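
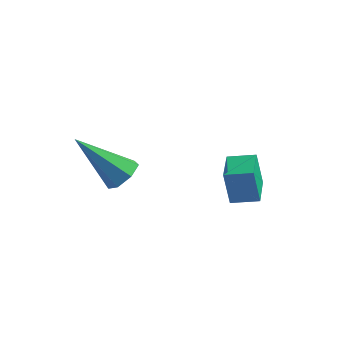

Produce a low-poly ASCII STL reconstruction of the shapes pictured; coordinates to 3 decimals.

solid 
facet normal 0.698 0.160 -0.698
outer loop
vertex -0.477 -1.347 2.085
vertex -0.839 -1.545 1.678
vertex -0.772 -1.002 1.869
endloop
endfacet
facet normal 0.201 0.637 0.744
outer loop
vertex -0.477 -1.347 2.085
vertex -0.772 -1.002 1.869
vertex -2.101 -1.835 2.942
endloop
endfacet
facet normal 0.697 0.160 -0.699
outer loop
vertex -0.772 -1.002 1.869
vertex -0.839 -1.545 1.678
vertex -1.118 -1.066 1.509
endloop
endfacet
facet normal -0.389 0.896 0.214
outer loop
vertex -0.772 -1.002 1.869
vertex -1.118 -1.066 1.509
vertex -2.101 -1.835 2.942
endloop
endfacet
facet normal 0.697 0.160 -0.699
outer loop
vertex -1.118 -1.066 1.509
vertex -0.839 -1.545 1.678
vertex -1.254 -1.491 1.276
endloop
endfacet
facet normal -0.831 0.447 -0.330
outer loop
vertex -1.118 -1.066 1.509
vertex -1.254 -1.491 1.276
vertex -2.101 -1.835 2.942
endloop
endfacet
facet normal 0.697 0.160 -0.699
outer loop
vertex -1.254 -1.491 1.276
vertex -0.839 -1.545 1.678
vertex -1.077 -1.957 1.346
endloop
endfacet
facet normal -0.793 -0.374 -0.481
outer loop
vertex -1.254 -1.491 1.276
vertex -1.077 -1.957 1.346
vertex -2.101 -1.835 2.942
endloop
endfacet
facet normal 0.697 0.161 -0.699
outer loop
vertex -1.077 -1.957 1.346
vertex -0.839 -1.545 1.678
vertex -0.721 -2.113 1.665
endloop
endfacet
facet normal -0.304 -0.945 -0.123
outer loop
vertex -1.077 -1.957 1.346
vertex -0.721 -2.113 1.665
vertex -2.101 -1.835 2.942
endloop
endfacet
facet normal 0.697 0.161 -0.698
outer loop
vertex -0.721 -2.113 1.665
vertex -0.839 -1.545 1.678
vertex -0.454 -1.842 1.994
endloop
endfacet
facet normal 0.269 -0.839 0.473
outer loop
vertex -0.721 -2.113 1.665
vertex -0.454 -1.842 1.994
vertex -2.101 -1.835 2.942
endloop
endfacet
facet normal 0.697 0.161 -0.698
outer loop
vertex -0.454 -1.842 1.994
vertex -0.839 -1.545 1.678
vertex -0.477 -1.347 2.085
endloop
endfacet
facet normal 0.494 -0.135 0.859
outer loop
vertex -0.454 -1.842 1.994
vertex -0.477 -1.347 2.085
vertex -2.101 -1.835 2.942
endloop
endfacet
facet normal -0.926 -0.329 -0.184
outer loop
vertex 0.878 1.151 0.174
vertex 0.538 2.17 0.065
vertex 1.114 1.11 -0.941
endloop
endfacet
facet normal 0.315 -0.944 0.101
outer loop
vertex 1.902 1.39 -0.785
vertex 0.878 1.151 0.174
vertex 1.114 1.11 -0.941
endloop
endfacet
facet normal -0.926 -0.328 -0.184
outer loop
vertex 1.114 1.11 -0.941
vertex 0.538 2.17 0.065
vertex 0.774 2.13 -1.05
endloop
endfacet
facet normal 0.206 -0.036 -0.978
outer loop
vertex 0.774 2.13 -1.05
vertex 1.902 1.39 -0.785
vertex 1.114 1.11 -0.941
endloop
endfacet
facet normal -0.206 0.036 0.978
outer loop
vertex 0.878 1.151 0.174
vertex 1.326 2.45 0.221
vertex 0.538 2.17 0.065
endloop
endfacet
facet normal 0.314 -0.944 0.100
outer loop
vertex 1.666 1.43 0.33
vertex 0.878 1.151 0.174
vertex 1.902 1.39 -0.785
endloop
endfacet
facet normal -0.206 0.036 0.978
outer loop
vertex 1.666 1.43 0.33
vertex 1.326 2.45 0.221
vertex 0.878 1.151 0.174
endloop
endfacet
facet normal -0.315 0.944 -0.101
outer loop
vertex 0.538 2.17 0.065
vertex 1.326 2.45 0.221
vertex 0.774 2.13 -1.05
endloop
endfacet
facet normal 0.206 -0.036 -0.978
outer loop
vertex 1.562 2.409 -0.894
vertex 1.902 1.39 -0.785
vertex 0.774 2.13 -1.05
endloop
endfacet
facet normal -0.314 0.944 -0.101
outer loop
vertex 0.774 2.13 -1.05
vertex 1.326 2.45 0.221
vertex 1.562 2.409 -0.894
endloop
endfacet
facet normal 0.926 0.329 0.184
outer loop
vertex 1.562 2.409 -0.894
vertex 1.666 1.43 0.33
vertex 1.902 1.39 -0.785
endloop
endfacet
facet normal 0.926 0.328 0.184
outer loop
vertex 1.326 2.45 0.221
vertex 1.666 1.43 0.33
vertex 1.562 2.409 -0.894
endloop
endfacet

endsolid


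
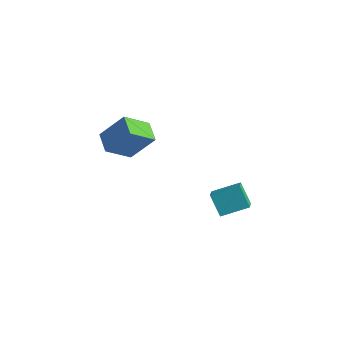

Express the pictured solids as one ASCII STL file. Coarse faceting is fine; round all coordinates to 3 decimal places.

solid 
facet normal -0.806 0.509 0.302
outer loop
vertex -3.216 2.647 0.608
vertex -2.698 4.132 -0.51
vertex -4.339 1.825 -1.004
endloop
endfacet
facet normal -0.268 -0.770 0.579
outer loop
vertex -3.202 1.108 -1.43
vertex -3.216 2.647 0.608
vertex -4.339 1.825 -1.004
endloop
endfacet
facet normal -0.806 0.509 0.303
outer loop
vertex -4.339 1.825 -1.004
vertex -2.698 4.132 -0.51
vertex -3.821 3.311 -2.122
endloop
endfacet
facet normal -0.527 -0.386 -0.757
outer loop
vertex -3.821 3.311 -2.122
vertex -3.202 1.108 -1.43
vertex -4.339 1.825 -1.004
endloop
endfacet
facet normal 0.527 0.386 0.757
outer loop
vertex -3.216 2.647 0.608
vertex -1.561 3.415 -0.936
vertex -2.698 4.132 -0.51
endloop
endfacet
facet normal -0.269 -0.770 0.579
outer loop
vertex -2.079 1.929 0.182
vertex -3.216 2.647 0.608
vertex -3.202 1.108 -1.43
endloop
endfacet
facet normal 0.527 0.386 0.757
outer loop
vertex -2.079 1.929 0.182
vertex -1.561 3.415 -0.936
vertex -3.216 2.647 0.608
endloop
endfacet
facet normal 0.268 0.770 -0.579
outer loop
vertex -2.698 4.132 -0.51
vertex -1.561 3.415 -0.936
vertex -3.821 3.311 -2.122
endloop
endfacet
facet normal -0.527 -0.386 -0.757
outer loop
vertex -2.684 2.593 -2.548
vertex -3.202 1.108 -1.43
vertex -3.821 3.311 -2.122
endloop
endfacet
facet normal 0.269 0.769 -0.580
outer loop
vertex -3.821 3.311 -2.122
vertex -1.561 3.415 -0.936
vertex -2.684 2.593 -2.548
endloop
endfacet
facet normal 0.806 -0.509 -0.302
outer loop
vertex -2.684 2.593 -2.548
vertex -2.079 1.929 0.182
vertex -3.202 1.108 -1.43
endloop
endfacet
facet normal 0.806 -0.509 -0.302
outer loop
vertex -1.561 3.415 -0.936
vertex -2.079 1.929 0.182
vertex -2.684 2.593 -2.548
endloop
endfacet
facet normal -0.595 0.117 0.795
outer loop
vertex 3.972 4.096 -2.318
vertex 3.244 5.061 -3.005
vertex 2.923 2.874 -2.923
endloop
endfacet
facet normal 0.524 -0.694 0.494
outer loop
vertex 3.816 2.699 -4.115
vertex 3.972 4.096 -2.318
vertex 2.923 2.874 -2.923
endloop
endfacet
facet normal -0.595 0.117 0.795
outer loop
vertex 2.923 2.874 -2.923
vertex 3.244 5.061 -3.005
vertex 2.195 3.839 -3.61
endloop
endfacet
facet normal -0.609 -0.710 -0.352
outer loop
vertex 2.195 3.839 -3.61
vertex 3.816 2.699 -4.115
vertex 2.923 2.874 -2.923
endloop
endfacet
facet normal 0.609 0.710 0.352
outer loop
vertex 3.972 4.096 -2.318
vertex 4.137 4.886 -4.197
vertex 3.244 5.061 -3.005
endloop
endfacet
facet normal 0.524 -0.694 0.494
outer loop
vertex 4.865 3.921 -3.51
vertex 3.972 4.096 -2.318
vertex 3.816 2.699 -4.115
endloop
endfacet
facet normal 0.609 0.710 0.352
outer loop
vertex 4.865 3.921 -3.51
vertex 4.137 4.886 -4.197
vertex 3.972 4.096 -2.318
endloop
endfacet
facet normal -0.524 0.694 -0.494
outer loop
vertex 3.244 5.061 -3.005
vertex 4.137 4.886 -4.197
vertex 2.195 3.839 -3.61
endloop
endfacet
facet normal -0.609 -0.710 -0.352
outer loop
vertex 3.088 3.664 -4.802
vertex 3.816 2.699 -4.115
vertex 2.195 3.839 -3.61
endloop
endfacet
facet normal -0.524 0.694 -0.494
outer loop
vertex 2.195 3.839 -3.61
vertex 4.137 4.886 -4.197
vertex 3.088 3.664 -4.802
endloop
endfacet
facet normal 0.595 -0.117 -0.795
outer loop
vertex 3.088 3.664 -4.802
vertex 4.865 3.921 -3.51
vertex 3.816 2.699 -4.115
endloop
endfacet
facet normal 0.595 -0.117 -0.795
outer loop
vertex 4.137 4.886 -4.197
vertex 4.865 3.921 -3.51
vertex 3.088 3.664 -4.802
endloop
endfacet

endsolid


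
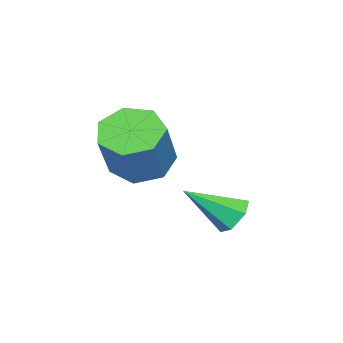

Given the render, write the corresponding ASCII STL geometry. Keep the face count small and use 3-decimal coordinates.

solid 
facet normal -0.363 0.728 -0.582
outer loop
vertex 3.491 -0.461 -4.159
vertex 2.926 -0.589 -3.967
vertex 3.265 -0.18 -3.667
endloop
endfacet
facet normal 0.926 0.249 0.283
outer loop
vertex 3.491 -0.461 -4.159
vertex 3.265 -0.18 -3.667
vertex 3.494 -1.731 -3.053
endloop
endfacet
facet normal -0.361 0.727 -0.584
outer loop
vertex 3.265 -0.18 -3.667
vertex 2.926 -0.589 -3.967
vertex 2.7 -0.307 -3.476
endloop
endfacet
facet normal 0.216 0.387 0.896
outer loop
vertex 3.265 -0.18 -3.667
vertex 2.7 -0.307 -3.476
vertex 3.494 -1.731 -3.053
endloop
endfacet
facet normal -0.361 0.727 -0.584
outer loop
vertex 2.7 -0.307 -3.476
vertex 2.926 -0.589 -3.967
vertex 2.361 -0.716 -3.776
endloop
endfacet
facet normal -0.594 -0.094 0.799
outer loop
vertex 2.7 -0.307 -3.476
vertex 2.361 -0.716 -3.776
vertex 3.494 -1.731 -3.053
endloop
endfacet
facet normal -0.361 0.728 -0.583
outer loop
vertex 2.361 -0.716 -3.776
vertex 2.926 -0.589 -3.967
vertex 2.587 -0.998 -4.268
endloop
endfacet
facet normal -0.696 -0.713 0.089
outer loop
vertex 2.361 -0.716 -3.776
vertex 2.587 -0.998 -4.268
vertex 3.494 -1.731 -3.053
endloop
endfacet
facet normal -0.362 0.728 -0.582
outer loop
vertex 2.587 -0.998 -4.268
vertex 2.926 -0.589 -3.967
vertex 3.152 -0.87 -4.459
endloop
endfacet
facet normal 0.015 -0.851 -0.525
outer loop
vertex 2.587 -0.998 -4.268
vertex 3.152 -0.87 -4.459
vertex 3.494 -1.731 -3.053
endloop
endfacet
facet normal -0.363 0.728 -0.582
outer loop
vertex 3.152 -0.87 -4.459
vertex 2.926 -0.589 -3.967
vertex 3.491 -0.461 -4.159
endloop
endfacet
facet normal 0.825 -0.370 -0.427
outer loop
vertex 3.152 -0.87 -4.459
vertex 3.491 -0.461 -4.159
vertex 3.494 -1.731 -3.053
endloop
endfacet
facet normal -0.617 -0.119 -0.778
outer loop
vertex 2.627 -4.119 -3.108
vertex 2.083 -3.469 -2.776
vertex 2.787 -3.384 -3.347
endloop
endfacet
facet normal 0.761 -0.344 -0.550
outer loop
vertex 2.627 -4.119 -3.108
vertex 2.787 -3.384 -3.347
vertex 3.761 -3.901 -1.675
endloop
endfacet
facet normal 0.761 -0.344 -0.550
outer loop
vertex 3.761 -3.901 -1.675
vertex 2.787 -3.384 -3.347
vertex 3.921 -3.165 -1.914
endloop
endfacet
facet normal 0.616 0.119 0.779
outer loop
vertex 3.761 -3.901 -1.675
vertex 3.921 -3.165 -1.914
vertex 3.217 -3.251 -1.344
endloop
endfacet
facet normal -0.617 -0.119 -0.778
outer loop
vertex 2.787 -3.384 -3.347
vertex 2.083 -3.469 -2.776
vertex 2.417 -2.713 -3.156
endloop
endfacet
facet normal 0.633 0.514 -0.579
outer loop
vertex 2.787 -3.384 -3.347
vertex 2.417 -2.713 -3.156
vertex 3.921 -3.165 -1.914
endloop
endfacet
facet normal 0.633 0.513 -0.580
outer loop
vertex 3.921 -3.165 -1.914
vertex 2.417 -2.713 -3.156
vertex 3.551 -2.494 -1.724
endloop
endfacet
facet normal 0.616 0.119 0.779
outer loop
vertex 3.921 -3.165 -1.914
vertex 3.551 -2.494 -1.724
vertex 3.217 -3.251 -1.344
endloop
endfacet
facet normal -0.616 -0.119 -0.778
outer loop
vertex 2.417 -2.713 -3.156
vertex 2.083 -3.469 -2.776
vertex 1.795 -2.611 -2.679
endloop
endfacet
facet normal 0.029 0.984 -0.173
outer loop
vertex 2.417 -2.713 -3.156
vertex 1.795 -2.611 -2.679
vertex 3.551 -2.494 -1.724
endloop
endfacet
facet normal 0.028 0.985 -0.172
outer loop
vertex 3.551 -2.494 -1.724
vertex 1.795 -2.611 -2.679
vertex 2.93 -2.393 -1.247
endloop
endfacet
facet normal 0.617 0.118 0.778
outer loop
vertex 3.551 -2.494 -1.724
vertex 2.93 -2.393 -1.247
vertex 3.217 -3.251 -1.344
endloop
endfacet
facet normal -0.616 -0.119 -0.779
outer loop
vertex 1.795 -2.611 -2.679
vertex 2.083 -3.469 -2.776
vertex 1.39 -3.156 -2.276
endloop
endfacet
facet normal -0.598 0.714 0.365
outer loop
vertex 1.795 -2.611 -2.679
vertex 1.39 -3.156 -2.276
vertex 2.93 -2.393 -1.247
endloop
endfacet
facet normal -0.597 0.714 0.365
outer loop
vertex 2.93 -2.393 -1.247
vertex 1.39 -3.156 -2.276
vertex 2.525 -2.938 -0.843
endloop
endfacet
facet normal 0.617 0.118 0.778
outer loop
vertex 2.93 -2.393 -1.247
vertex 2.525 -2.938 -0.843
vertex 3.217 -3.251 -1.344
endloop
endfacet
facet normal -0.616 -0.119 -0.779
outer loop
vertex 1.39 -3.156 -2.276
vertex 2.083 -3.469 -2.776
vertex 1.507 -3.937 -2.249
endloop
endfacet
facet normal -0.773 -0.094 0.627
outer loop
vertex 1.39 -3.156 -2.276
vertex 1.507 -3.937 -2.249
vertex 2.525 -2.938 -0.843
endloop
endfacet
facet normal -0.773 -0.094 0.627
outer loop
vertex 2.525 -2.938 -0.843
vertex 1.507 -3.937 -2.249
vertex 2.641 -3.718 -0.817
endloop
endfacet
facet normal 0.617 0.118 0.778
outer loop
vertex 2.525 -2.938 -0.843
vertex 2.641 -3.718 -0.817
vertex 3.217 -3.251 -1.344
endloop
endfacet
facet normal -0.616 -0.119 -0.779
outer loop
vertex 1.507 -3.937 -2.249
vertex 2.083 -3.469 -2.776
vertex 2.057 -4.365 -2.619
endloop
endfacet
facet normal -0.366 -0.832 0.417
outer loop
vertex 1.507 -3.937 -2.249
vertex 2.057 -4.365 -2.619
vertex 2.641 -3.718 -0.817
endloop
endfacet
facet normal -0.367 -0.831 0.417
outer loop
vertex 2.641 -3.718 -0.817
vertex 2.057 -4.365 -2.619
vertex 3.191 -4.147 -1.187
endloop
endfacet
facet normal 0.616 0.119 0.779
outer loop
vertex 2.641 -3.718 -0.817
vertex 3.191 -4.147 -1.187
vertex 3.217 -3.251 -1.344
endloop
endfacet
facet normal -0.617 -0.118 -0.778
outer loop
vertex 2.057 -4.365 -2.619
vertex 2.083 -3.469 -2.776
vertex 2.627 -4.119 -3.108
endloop
endfacet
facet normal 0.316 -0.943 -0.106
outer loop
vertex 2.057 -4.365 -2.619
vertex 2.627 -4.119 -3.108
vertex 3.191 -4.147 -1.187
endloop
endfacet
facet normal 0.316 -0.943 -0.106
outer loop
vertex 3.191 -4.147 -1.187
vertex 2.627 -4.119 -3.108
vertex 3.761 -3.901 -1.675
endloop
endfacet
facet normal 0.616 0.119 0.779
outer loop
vertex 3.191 -4.147 -1.187
vertex 3.761 -3.901 -1.675
vertex 3.217 -3.251 -1.344
endloop
endfacet

endsolid


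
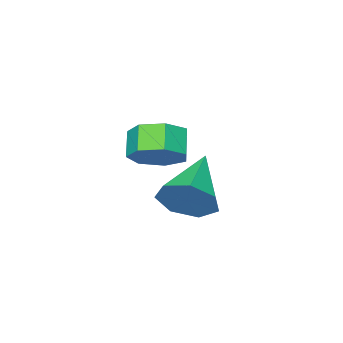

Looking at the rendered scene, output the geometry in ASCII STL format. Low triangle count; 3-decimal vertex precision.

solid 
facet normal 0.509 0.532 -0.676
outer loop
vertex -2.199 1.088 1.36
vertex -2.88 1.721 1.345
vertex -2.127 1.693 1.89
endloop
endfacet
facet normal 0.856 -0.395 0.334
outer loop
vertex -2.199 1.088 1.36
vertex -2.127 1.693 1.89
vertex -2.719 0.545 2.05
endloop
endfacet
facet normal 0.856 -0.395 0.334
outer loop
vertex -2.719 0.545 2.05
vertex -2.127 1.693 1.89
vertex -2.647 1.15 2.58
endloop
endfacet
facet normal -0.510 -0.532 0.676
outer loop
vertex -2.719 0.545 2.05
vertex -2.647 1.15 2.58
vertex -3.4 1.179 2.035
endloop
endfacet
facet normal 0.509 0.532 -0.676
outer loop
vertex -2.127 1.693 1.89
vertex -2.88 1.721 1.345
vertex -2.622 2.319 2.01
endloop
endfacet
facet normal 0.604 0.339 0.722
outer loop
vertex -2.127 1.693 1.89
vertex -2.622 2.319 2.01
vertex -2.647 1.15 2.58
endloop
endfacet
facet normal 0.603 0.339 0.722
outer loop
vertex -2.647 1.15 2.58
vertex -2.622 2.319 2.01
vertex -3.142 1.776 2.699
endloop
endfacet
facet normal -0.510 -0.532 0.676
outer loop
vertex -2.647 1.15 2.58
vertex -3.142 1.776 2.699
vertex -3.4 1.179 2.035
endloop
endfacet
facet normal 0.510 0.532 -0.676
outer loop
vertex -2.622 2.319 2.01
vertex -2.88 1.721 1.345
vertex -3.311 2.495 1.629
endloop
endfacet
facet normal -0.104 0.818 0.566
outer loop
vertex -2.622 2.319 2.01
vertex -3.311 2.495 1.629
vertex -3.142 1.776 2.699
endloop
endfacet
facet normal -0.103 0.818 0.566
outer loop
vertex -3.142 1.776 2.699
vertex -3.311 2.495 1.629
vertex -3.831 1.952 2.319
endloop
endfacet
facet normal -0.509 -0.532 0.676
outer loop
vertex -3.142 1.776 2.699
vertex -3.831 1.952 2.319
vertex -3.4 1.179 2.035
endloop
endfacet
facet normal 0.509 0.532 -0.677
outer loop
vertex -3.311 2.495 1.629
vertex -2.88 1.721 1.345
vertex -3.676 2.089 1.035
endloop
endfacet
facet normal -0.732 0.681 -0.016
outer loop
vertex -3.311 2.495 1.629
vertex -3.676 2.089 1.035
vertex -3.831 1.952 2.319
endloop
endfacet
facet normal -0.732 0.681 -0.016
outer loop
vertex -3.831 1.952 2.319
vertex -3.676 2.089 1.035
vertex -4.196 1.546 1.724
endloop
endfacet
facet normal -0.510 -0.532 0.676
outer loop
vertex -3.831 1.952 2.319
vertex -4.196 1.546 1.724
vertex -3.4 1.179 2.035
endloop
endfacet
facet normal 0.509 0.533 -0.676
outer loop
vertex -3.676 2.089 1.035
vertex -2.88 1.721 1.345
vertex -3.441 1.406 0.674
endloop
endfacet
facet normal -0.810 0.031 -0.586
outer loop
vertex -3.676 2.089 1.035
vertex -3.441 1.406 0.674
vertex -4.196 1.546 1.724
endloop
endfacet
facet normal -0.810 0.030 -0.586
outer loop
vertex -4.196 1.546 1.724
vertex -3.441 1.406 0.674
vertex -3.961 0.863 1.364
endloop
endfacet
facet normal -0.509 -0.532 0.676
outer loop
vertex -4.196 1.546 1.724
vertex -3.961 0.863 1.364
vertex -3.4 1.179 2.035
endloop
endfacet
facet normal 0.510 0.532 -0.676
outer loop
vertex -3.441 1.406 0.674
vertex -2.88 1.721 1.345
vertex -2.784 0.961 0.819
endloop
endfacet
facet normal -0.277 -0.642 -0.714
outer loop
vertex -3.441 1.406 0.674
vertex -2.784 0.961 0.819
vertex -3.961 0.863 1.364
endloop
endfacet
facet normal -0.277 -0.642 -0.714
outer loop
vertex -3.961 0.863 1.364
vertex -2.784 0.961 0.819
vertex -3.304 0.418 1.509
endloop
endfacet
facet normal -0.510 -0.532 0.676
outer loop
vertex -3.961 0.863 1.364
vertex -3.304 0.418 1.509
vertex -3.4 1.179 2.035
endloop
endfacet
facet normal 0.510 0.532 -0.676
outer loop
vertex -2.784 0.961 0.819
vertex -2.88 1.721 1.345
vertex -2.199 1.088 1.36
endloop
endfacet
facet normal 0.463 -0.832 -0.306
outer loop
vertex -2.784 0.961 0.819
vertex -2.199 1.088 1.36
vertex -3.304 0.418 1.509
endloop
endfacet
facet normal 0.463 -0.832 -0.306
outer loop
vertex -3.304 0.418 1.509
vertex -2.199 1.088 1.36
vertex -2.719 0.545 2.05
endloop
endfacet
facet normal -0.510 -0.532 0.676
outer loop
vertex -3.304 0.418 1.509
vertex -2.719 0.545 2.05
vertex -3.4 1.179 2.035
endloop
endfacet
facet normal 0.776 0.474 -0.417
outer loop
vertex -1.01 4.07 1.806
vertex -1.591 4.428 1.131
vertex -1.362 4.804 1.985
endloop
endfacet
facet normal 0.132 -0.175 0.976
outer loop
vertex -1.01 4.07 1.806
vertex -1.362 4.804 1.985
vertex -3.189 3.452 1.989
endloop
endfacet
facet normal 0.776 0.474 -0.417
outer loop
vertex -1.362 4.804 1.985
vertex -1.591 4.428 1.131
vertex -1.887 5.255 1.52
endloop
endfacet
facet normal -0.336 0.457 0.823
outer loop
vertex -1.362 4.804 1.985
vertex -1.887 5.255 1.52
vertex -3.189 3.452 1.989
endloop
endfacet
facet normal 0.776 0.474 -0.417
outer loop
vertex -1.887 5.255 1.52
vertex -1.591 4.428 1.131
vertex -2.189 5.083 0.763
endloop
endfacet
facet normal -0.777 0.606 0.172
outer loop
vertex -1.887 5.255 1.52
vertex -2.189 5.083 0.763
vertex -3.189 3.452 1.989
endloop
endfacet
facet normal 0.776 0.475 -0.416
outer loop
vertex -2.189 5.083 0.763
vertex -1.591 4.428 1.131
vertex -2.04 4.419 0.283
endloop
endfacet
facet normal -0.858 0.160 -0.488
outer loop
vertex -2.189 5.083 0.763
vertex -2.04 4.419 0.283
vertex -3.189 3.452 1.989
endloop
endfacet
facet normal 0.776 0.474 -0.416
outer loop
vertex -2.04 4.419 0.283
vertex -1.591 4.428 1.131
vertex -1.553 3.761 0.442
endloop
endfacet
facet normal -0.520 -0.544 -0.659
outer loop
vertex -2.04 4.419 0.283
vertex -1.553 3.761 0.442
vertex -3.189 3.452 1.989
endloop
endfacet
facet normal 0.776 0.474 -0.416
outer loop
vertex -1.553 3.761 0.442
vertex -1.591 4.428 1.131
vertex -1.095 3.607 1.12
endloop
endfacet
facet normal -0.015 -0.977 -0.212
outer loop
vertex -1.553 3.761 0.442
vertex -1.095 3.607 1.12
vertex -3.189 3.452 1.989
endloop
endfacet
facet normal 0.776 0.474 -0.416
outer loop
vertex -1.095 3.607 1.12
vertex -1.591 4.428 1.131
vertex -1.01 4.07 1.806
endloop
endfacet
facet normal 0.274 -0.813 0.515
outer loop
vertex -1.095 3.607 1.12
vertex -1.01 4.07 1.806
vertex -3.189 3.452 1.989
endloop
endfacet

endsolid


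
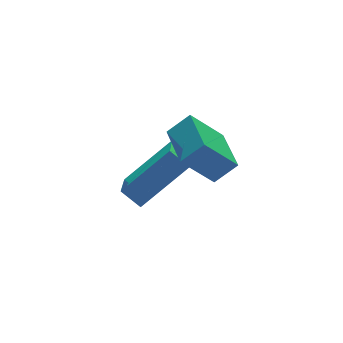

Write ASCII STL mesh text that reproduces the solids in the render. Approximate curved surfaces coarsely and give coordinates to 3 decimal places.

solid 
facet normal -0.650 0.184 0.737
outer loop
vertex 1.019 -2.316 2.259
vertex 1.527 -0.641 2.29
vertex 0.345 -2.1 1.611
endloop
endfacet
facet normal -0.290 -0.957 -0.017
outer loop
vertex 1.333 -2.379 0.49
vertex 1.019 -2.316 2.259
vertex 0.345 -2.1 1.611
endloop
endfacet
facet normal -0.650 0.184 0.737
outer loop
vertex 0.345 -2.1 1.611
vertex 1.527 -0.641 2.29
vertex 0.852 -0.425 1.641
endloop
endfacet
facet normal -0.703 0.225 -0.675
outer loop
vertex 0.852 -0.425 1.641
vertex 1.333 -2.379 0.49
vertex 0.345 -2.1 1.611
endloop
endfacet
facet normal 0.702 -0.226 0.675
outer loop
vertex 1.019 -2.316 2.259
vertex 2.515 -0.92 1.169
vertex 1.527 -0.641 2.29
endloop
endfacet
facet normal -0.290 -0.957 -0.017
outer loop
vertex 2.008 -2.595 1.139
vertex 1.019 -2.316 2.259
vertex 1.333 -2.379 0.49
endloop
endfacet
facet normal 0.702 -0.225 0.676
outer loop
vertex 2.008 -2.595 1.139
vertex 2.515 -0.92 1.169
vertex 1.019 -2.316 2.259
endloop
endfacet
facet normal 0.290 0.957 0.017
outer loop
vertex 1.527 -0.641 2.29
vertex 2.515 -0.92 1.169
vertex 0.852 -0.425 1.641
endloop
endfacet
facet normal -0.702 0.225 -0.676
outer loop
vertex 1.841 -0.704 0.521
vertex 1.333 -2.379 0.49
vertex 0.852 -0.425 1.641
endloop
endfacet
facet normal 0.290 0.957 0.018
outer loop
vertex 0.852 -0.425 1.641
vertex 2.515 -0.92 1.169
vertex 1.841 -0.704 0.521
endloop
endfacet
facet normal 0.650 -0.184 -0.737
outer loop
vertex 1.841 -0.704 0.521
vertex 2.008 -2.595 1.139
vertex 1.333 -2.379 0.49
endloop
endfacet
facet normal 0.650 -0.184 -0.737
outer loop
vertex 2.515 -0.92 1.169
vertex 2.008 -2.595 1.139
vertex 1.841 -0.704 0.521
endloop
endfacet
facet normal -0.456 0.640 0.618
outer loop
vertex 1.416 0.381 -0.018
vertex 2.327 1.845 -0.863
vertex -0.195 0.579 -1.412
endloop
endfacet
facet normal -0.474 -0.763 0.440
outer loop
vertex 0.193 0.035 -1.937
vertex 1.416 0.381 -0.018
vertex -0.195 0.579 -1.412
endloop
endfacet
facet normal -0.456 0.640 0.618
outer loop
vertex -0.195 0.579 -1.412
vertex 2.327 1.845 -0.863
vertex 0.716 2.043 -2.257
endloop
endfacet
facet normal -0.753 0.092 -0.652
outer loop
vertex 0.716 2.043 -2.257
vertex 0.193 0.035 -1.937
vertex -0.195 0.579 -1.412
endloop
endfacet
facet normal 0.753 -0.092 0.652
outer loop
vertex 1.416 0.381 -0.018
vertex 2.715 1.301 -1.388
vertex 2.327 1.845 -0.863
endloop
endfacet
facet normal -0.474 -0.763 0.440
outer loop
vertex 1.804 -0.163 -0.543
vertex 1.416 0.381 -0.018
vertex 0.193 0.035 -1.937
endloop
endfacet
facet normal 0.753 -0.092 0.652
outer loop
vertex 1.804 -0.163 -0.543
vertex 2.715 1.301 -1.388
vertex 1.416 0.381 -0.018
endloop
endfacet
facet normal 0.474 0.763 -0.440
outer loop
vertex 2.327 1.845 -0.863
vertex 2.715 1.301 -1.388
vertex 0.716 2.043 -2.257
endloop
endfacet
facet normal -0.753 0.092 -0.652
outer loop
vertex 1.104 1.499 -2.782
vertex 0.193 0.035 -1.937
vertex 0.716 2.043 -2.257
endloop
endfacet
facet normal 0.474 0.763 -0.440
outer loop
vertex 0.716 2.043 -2.257
vertex 2.715 1.301 -1.388
vertex 1.104 1.499 -2.782
endloop
endfacet
facet normal 0.456 -0.640 -0.618
outer loop
vertex 1.104 1.499 -2.782
vertex 1.804 -0.163 -0.543
vertex 0.193 0.035 -1.937
endloop
endfacet
facet normal 0.456 -0.640 -0.618
outer loop
vertex 2.715 1.301 -1.388
vertex 1.804 -0.163 -0.543
vertex 1.104 1.499 -2.782
endloop
endfacet

endsolid


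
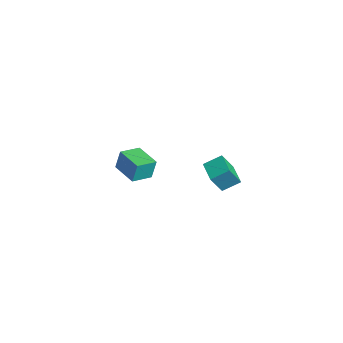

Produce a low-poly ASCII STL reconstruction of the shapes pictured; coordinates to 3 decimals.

solid 
facet normal -0.970 -0.237 0.061
outer loop
vertex -4.343 -2.267 -1.494
vertex -4.681 -0.967 -1.809
vertex -4.347 -2.577 -2.767
endloop
endfacet
facet normal 0.245 -0.942 0.229
outer loop
vertex -2.699 -2.173 -2.871
vertex -4.343 -2.267 -1.494
vertex -4.347 -2.577 -2.767
endloop
endfacet
facet normal -0.970 -0.237 0.061
outer loop
vertex -4.347 -2.577 -2.767
vertex -4.681 -0.967 -1.809
vertex -4.685 -1.276 -3.082
endloop
endfacet
facet normal -0.003 -0.236 -0.972
outer loop
vertex -4.685 -1.276 -3.082
vertex -2.699 -2.173 -2.871
vertex -4.347 -2.577 -2.767
endloop
endfacet
facet normal 0.003 0.236 0.972
outer loop
vertex -4.343 -2.267 -1.494
vertex -3.033 -0.563 -1.913
vertex -4.681 -0.967 -1.809
endloop
endfacet
facet normal 0.245 -0.942 0.228
outer loop
vertex -2.695 -1.864 -1.598
vertex -4.343 -2.267 -1.494
vertex -2.699 -2.173 -2.871
endloop
endfacet
facet normal 0.004 0.236 0.972
outer loop
vertex -2.695 -1.864 -1.598
vertex -3.033 -0.563 -1.913
vertex -4.343 -2.267 -1.494
endloop
endfacet
facet normal -0.245 0.942 -0.228
outer loop
vertex -4.681 -0.967 -1.809
vertex -3.033 -0.563 -1.913
vertex -4.685 -1.276 -3.082
endloop
endfacet
facet normal -0.004 -0.236 -0.972
outer loop
vertex -3.037 -0.873 -3.186
vertex -2.699 -2.173 -2.871
vertex -4.685 -1.276 -3.082
endloop
endfacet
facet normal -0.245 0.942 -0.229
outer loop
vertex -4.685 -1.276 -3.082
vertex -3.033 -0.563 -1.913
vertex -3.037 -0.873 -3.186
endloop
endfacet
facet normal 0.970 0.237 -0.061
outer loop
vertex -3.037 -0.873 -3.186
vertex -2.695 -1.864 -1.598
vertex -2.699 -2.173 -2.871
endloop
endfacet
facet normal 0.970 0.237 -0.061
outer loop
vertex -3.033 -0.563 -1.913
vertex -2.695 -1.864 -1.598
vertex -3.037 -0.873 -3.186
endloop
endfacet
facet normal -0.985 0.091 0.148
outer loop
vertex 3.061 -0.288 2.669
vertex 3.237 0.717 3.221
vertex 2.934 0.444 1.377
endloop
endfacet
facet normal -0.152 -0.866 -0.476
outer loop
vertex 4.243 0.323 1.179
vertex 3.061 -0.288 2.669
vertex 2.934 0.444 1.377
endloop
endfacet
facet normal -0.985 0.091 0.148
outer loop
vertex 2.934 0.444 1.377
vertex 3.237 0.717 3.221
vertex 3.11 1.449 1.929
endloop
endfacet
facet normal -0.086 0.491 -0.867
outer loop
vertex 3.11 1.449 1.929
vertex 4.243 0.323 1.179
vertex 2.934 0.444 1.377
endloop
endfacet
facet normal 0.086 -0.491 0.867
outer loop
vertex 3.061 -0.288 2.669
vertex 4.546 0.596 3.023
vertex 3.237 0.717 3.221
endloop
endfacet
facet normal -0.152 -0.866 -0.476
outer loop
vertex 4.37 -0.409 2.471
vertex 3.061 -0.288 2.669
vertex 4.243 0.323 1.179
endloop
endfacet
facet normal 0.086 -0.491 0.867
outer loop
vertex 4.37 -0.409 2.471
vertex 4.546 0.596 3.023
vertex 3.061 -0.288 2.669
endloop
endfacet
facet normal 0.152 0.866 0.476
outer loop
vertex 3.237 0.717 3.221
vertex 4.546 0.596 3.023
vertex 3.11 1.449 1.929
endloop
endfacet
facet normal -0.086 0.491 -0.867
outer loop
vertex 4.419 1.328 1.731
vertex 4.243 0.323 1.179
vertex 3.11 1.449 1.929
endloop
endfacet
facet normal 0.152 0.866 0.476
outer loop
vertex 3.11 1.449 1.929
vertex 4.546 0.596 3.023
vertex 4.419 1.328 1.731
endloop
endfacet
facet normal 0.985 -0.091 -0.148
outer loop
vertex 4.419 1.328 1.731
vertex 4.37 -0.409 2.471
vertex 4.243 0.323 1.179
endloop
endfacet
facet normal 0.985 -0.091 -0.148
outer loop
vertex 4.546 0.596 3.023
vertex 4.37 -0.409 2.471
vertex 4.419 1.328 1.731
endloop
endfacet

endsolid


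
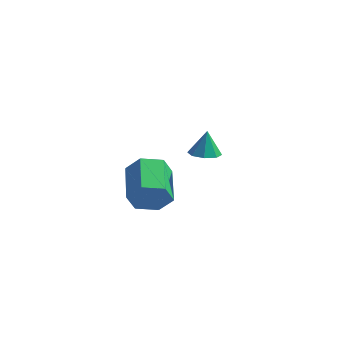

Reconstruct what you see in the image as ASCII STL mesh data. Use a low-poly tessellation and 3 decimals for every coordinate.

solid 
facet normal 0.635 -0.625 -0.454
outer loop
vertex -1.535 -0.549 -0.876
vertex -2.251 -0.748 -1.603
vertex -1.578 0.033 -1.737
endloop
endfacet
facet normal 0.772 0.544 0.329
outer loop
vertex -1.535 -0.549 -0.876
vertex -1.578 0.033 -1.737
vertex -2.912 0.807 0.11
endloop
endfacet
facet normal 0.772 0.544 0.329
outer loop
vertex -2.912 0.807 0.11
vertex -1.578 0.033 -1.737
vertex -2.955 1.389 -0.751
endloop
endfacet
facet normal -0.634 0.625 0.454
outer loop
vertex -2.912 0.807 0.11
vertex -2.955 1.389 -0.751
vertex -3.629 0.608 -0.617
endloop
endfacet
facet normal 0.635 -0.625 -0.455
outer loop
vertex -1.578 0.033 -1.737
vertex -2.251 -0.748 -1.603
vertex -2.295 -0.166 -2.464
endloop
endfacet
facet normal 0.350 0.757 -0.552
outer loop
vertex -1.578 0.033 -1.737
vertex -2.295 -0.166 -2.464
vertex -2.955 1.389 -0.751
endloop
endfacet
facet normal 0.350 0.757 -0.552
outer loop
vertex -2.955 1.389 -0.751
vertex -2.295 -0.166 -2.464
vertex -3.672 1.19 -1.478
endloop
endfacet
facet normal -0.634 0.625 0.454
outer loop
vertex -2.955 1.389 -0.751
vertex -3.672 1.19 -1.478
vertex -3.629 0.608 -0.617
endloop
endfacet
facet normal 0.635 -0.625 -0.455
outer loop
vertex -2.295 -0.166 -2.464
vertex -2.251 -0.748 -1.603
vertex -2.968 -0.947 -2.33
endloop
endfacet
facet normal -0.422 0.212 -0.881
outer loop
vertex -2.295 -0.166 -2.464
vertex -2.968 -0.947 -2.33
vertex -3.672 1.19 -1.478
endloop
endfacet
facet normal -0.422 0.212 -0.881
outer loop
vertex -3.672 1.19 -1.478
vertex -2.968 -0.947 -2.33
vertex -4.345 0.409 -1.344
endloop
endfacet
facet normal -0.635 0.625 0.454
outer loop
vertex -3.672 1.19 -1.478
vertex -4.345 0.409 -1.344
vertex -3.629 0.608 -0.617
endloop
endfacet
facet normal 0.634 -0.625 -0.454
outer loop
vertex -2.968 -0.947 -2.33
vertex -2.251 -0.748 -1.603
vertex -2.925 -1.529 -1.469
endloop
endfacet
facet normal -0.772 -0.544 -0.329
outer loop
vertex -2.968 -0.947 -2.33
vertex -2.925 -1.529 -1.469
vertex -4.345 0.409 -1.344
endloop
endfacet
facet normal -0.772 -0.544 -0.329
outer loop
vertex -4.345 0.409 -1.344
vertex -2.925 -1.529 -1.469
vertex -4.302 -0.173 -0.483
endloop
endfacet
facet normal -0.635 0.625 0.454
outer loop
vertex -4.345 0.409 -1.344
vertex -4.302 -0.173 -0.483
vertex -3.629 0.608 -0.617
endloop
endfacet
facet normal 0.634 -0.625 -0.454
outer loop
vertex -2.925 -1.529 -1.469
vertex -2.251 -0.748 -1.603
vertex -2.208 -1.33 -0.742
endloop
endfacet
facet normal -0.350 -0.757 0.552
outer loop
vertex -2.925 -1.529 -1.469
vertex -2.208 -1.33 -0.742
vertex -4.302 -0.173 -0.483
endloop
endfacet
facet normal -0.350 -0.757 0.552
outer loop
vertex -4.302 -0.173 -0.483
vertex -2.208 -1.33 -0.742
vertex -3.585 0.026 0.244
endloop
endfacet
facet normal -0.635 0.625 0.455
outer loop
vertex -4.302 -0.173 -0.483
vertex -3.585 0.026 0.244
vertex -3.629 0.608 -0.617
endloop
endfacet
facet normal 0.635 -0.625 -0.454
outer loop
vertex -2.208 -1.33 -0.742
vertex -2.251 -0.748 -1.603
vertex -1.535 -0.549 -0.876
endloop
endfacet
facet normal 0.422 -0.212 0.881
outer loop
vertex -2.208 -1.33 -0.742
vertex -1.535 -0.549 -0.876
vertex -3.585 0.026 0.244
endloop
endfacet
facet normal 0.422 -0.212 0.881
outer loop
vertex -3.585 0.026 0.244
vertex -1.535 -0.549 -0.876
vertex -2.912 0.807 0.11
endloop
endfacet
facet normal -0.635 0.625 0.455
outer loop
vertex -3.585 0.026 0.244
vertex -2.912 0.807 0.11
vertex -3.629 0.608 -0.617
endloop
endfacet
facet normal -0.052 -0.063 -0.997
outer loop
vertex 2.502 -2.561 2.537
vertex 2.047 -2.03 2.527
vertex 2.744 -2.085 2.494
endloop
endfacet
facet normal 0.815 -0.375 0.442
outer loop
vertex 2.502 -2.561 2.537
vertex 2.744 -2.085 2.494
vertex 2.113 -1.95 3.773
endloop
endfacet
facet normal -0.052 -0.064 -0.997
outer loop
vertex 2.744 -2.085 2.494
vertex 2.047 -2.03 2.527
vertex 2.578 -1.576 2.47
endloop
endfacet
facet normal 0.867 0.302 0.396
outer loop
vertex 2.744 -2.085 2.494
vertex 2.578 -1.576 2.47
vertex 2.113 -1.95 3.773
endloop
endfacet
facet normal -0.053 -0.063 -0.997
outer loop
vertex 2.578 -1.576 2.47
vertex 2.047 -2.03 2.527
vertex 2.101 -1.333 2.48
endloop
endfacet
facet normal 0.425 0.818 0.387
outer loop
vertex 2.578 -1.576 2.47
vertex 2.101 -1.333 2.48
vertex 2.113 -1.95 3.773
endloop
endfacet
facet normal -0.052 -0.063 -0.997
outer loop
vertex 2.101 -1.333 2.48
vertex 2.047 -2.03 2.527
vertex 1.592 -1.498 2.517
endloop
endfacet
facet normal -0.252 0.872 0.419
outer loop
vertex 2.101 -1.333 2.48
vertex 1.592 -1.498 2.517
vertex 2.113 -1.95 3.773
endloop
endfacet
facet normal -0.052 -0.063 -0.997
outer loop
vertex 1.592 -1.498 2.517
vertex 2.047 -2.03 2.527
vertex 1.35 -1.974 2.56
endloop
endfacet
facet normal -0.767 0.433 0.474
outer loop
vertex 1.592 -1.498 2.517
vertex 1.35 -1.974 2.56
vertex 2.113 -1.95 3.773
endloop
endfacet
facet normal -0.052 -0.064 -0.997
outer loop
vertex 1.35 -1.974 2.56
vertex 2.047 -2.03 2.527
vertex 1.517 -2.483 2.584
endloop
endfacet
facet normal -0.819 -0.244 0.520
outer loop
vertex 1.35 -1.974 2.56
vertex 1.517 -2.483 2.584
vertex 2.113 -1.95 3.773
endloop
endfacet
facet normal -0.053 -0.063 -0.997
outer loop
vertex 1.517 -2.483 2.584
vertex 2.047 -2.03 2.527
vertex 1.994 -2.726 2.574
endloop
endfacet
facet normal -0.376 -0.760 0.529
outer loop
vertex 1.517 -2.483 2.584
vertex 1.994 -2.726 2.574
vertex 2.113 -1.95 3.773
endloop
endfacet
facet normal -0.052 -0.063 -0.997
outer loop
vertex 1.994 -2.726 2.574
vertex 2.047 -2.03 2.527
vertex 2.502 -2.561 2.537
endloop
endfacet
facet normal 0.301 -0.814 0.497
outer loop
vertex 1.994 -2.726 2.574
vertex 2.502 -2.561 2.537
vertex 2.113 -1.95 3.773
endloop
endfacet

endsolid


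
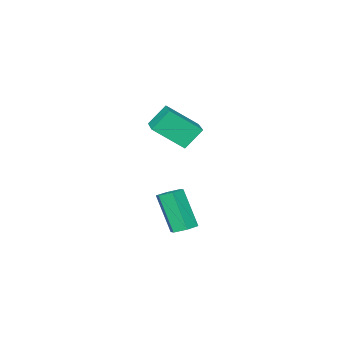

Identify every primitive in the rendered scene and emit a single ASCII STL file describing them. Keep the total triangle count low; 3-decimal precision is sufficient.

solid 
facet normal -0.557 -0.805 -0.205
outer loop
vertex 2.882 1.234 3.751
vertex 2.1 1.521 4.748
vertex 1.836 2.242 2.639
endloop
endfacet
facet normal 0.602 -0.221 -0.767
outer loop
vertex 2.9 3.779 3.032
vertex 2.882 1.234 3.751
vertex 1.836 2.242 2.639
endloop
endfacet
facet normal -0.557 -0.805 -0.205
outer loop
vertex 1.836 2.242 2.639
vertex 2.1 1.521 4.748
vertex 1.053 2.53 3.636
endloop
endfacet
facet normal -0.571 0.551 -0.608
outer loop
vertex 1.053 2.53 3.636
vertex 2.9 3.779 3.032
vertex 1.836 2.242 2.639
endloop
endfacet
facet normal 0.572 -0.551 0.607
outer loop
vertex 2.882 1.234 3.751
vertex 3.164 3.058 5.141
vertex 2.1 1.521 4.748
endloop
endfacet
facet normal 0.602 -0.221 -0.767
outer loop
vertex 3.947 2.77 4.144
vertex 2.882 1.234 3.751
vertex 2.9 3.779 3.032
endloop
endfacet
facet normal 0.571 -0.552 0.608
outer loop
vertex 3.947 2.77 4.144
vertex 3.164 3.058 5.141
vertex 2.882 1.234 3.751
endloop
endfacet
facet normal -0.602 0.221 0.767
outer loop
vertex 2.1 1.521 4.748
vertex 3.164 3.058 5.141
vertex 1.053 2.53 3.636
endloop
endfacet
facet normal -0.572 0.552 -0.607
outer loop
vertex 2.118 4.066 4.029
vertex 2.9 3.779 3.032
vertex 1.053 2.53 3.636
endloop
endfacet
facet normal -0.602 0.221 0.767
outer loop
vertex 1.053 2.53 3.636
vertex 3.164 3.058 5.141
vertex 2.118 4.066 4.029
endloop
endfacet
facet normal 0.557 0.805 0.205
outer loop
vertex 2.118 4.066 4.029
vertex 3.947 2.77 4.144
vertex 2.9 3.779 3.032
endloop
endfacet
facet normal 0.557 0.805 0.205
outer loop
vertex 3.164 3.058 5.141
vertex 3.947 2.77 4.144
vertex 2.118 4.066 4.029
endloop
endfacet
facet normal -0.026 0.438 -0.898
outer loop
vertex 3.169 3.133 -2.256
vertex 2.792 3.627 -2.004
vertex 3.46 3.679 -1.998
endloop
endfacet
facet normal 0.900 -0.380 -0.211
outer loop
vertex 3.169 3.133 -2.256
vertex 3.46 3.679 -1.998
vertex 3.224 2.18 -0.308
endloop
endfacet
facet normal 0.900 -0.381 -0.212
outer loop
vertex 3.224 2.18 -0.308
vertex 3.46 3.679 -1.998
vertex 3.516 2.725 -0.049
endloop
endfacet
facet normal 0.025 -0.440 0.898
outer loop
vertex 3.224 2.18 -0.308
vertex 3.516 2.725 -0.049
vertex 2.848 2.673 -0.056
endloop
endfacet
facet normal -0.026 0.439 -0.898
outer loop
vertex 3.46 3.679 -1.998
vertex 2.792 3.627 -2.004
vertex 3.084 4.172 -1.746
endloop
endfacet
facet normal 0.827 0.514 0.228
outer loop
vertex 3.46 3.679 -1.998
vertex 3.084 4.172 -1.746
vertex 3.516 2.725 -0.049
endloop
endfacet
facet normal 0.826 0.515 0.229
outer loop
vertex 3.516 2.725 -0.049
vertex 3.084 4.172 -1.746
vertex 3.139 3.218 0.203
endloop
endfacet
facet normal 0.025 -0.440 0.898
outer loop
vertex 3.516 2.725 -0.049
vertex 3.139 3.218 0.203
vertex 2.848 2.673 -0.056
endloop
endfacet
facet normal -0.026 0.439 -0.898
outer loop
vertex 3.084 4.172 -1.746
vertex 2.792 3.627 -2.004
vertex 2.416 4.12 -1.752
endloop
endfacet
facet normal -0.074 0.895 0.440
outer loop
vertex 3.084 4.172 -1.746
vertex 2.416 4.12 -1.752
vertex 3.139 3.218 0.203
endloop
endfacet
facet normal -0.073 0.895 0.440
outer loop
vertex 3.139 3.218 0.203
vertex 2.416 4.12 -1.752
vertex 2.471 3.167 0.196
endloop
endfacet
facet normal 0.024 -0.440 0.898
outer loop
vertex 3.139 3.218 0.203
vertex 2.471 3.167 0.196
vertex 2.848 2.673 -0.056
endloop
endfacet
facet normal -0.025 0.440 -0.898
outer loop
vertex 2.416 4.12 -1.752
vertex 2.792 3.627 -2.004
vertex 2.124 3.575 -2.011
endloop
endfacet
facet normal -0.900 0.381 0.212
outer loop
vertex 2.416 4.12 -1.752
vertex 2.124 3.575 -2.011
vertex 2.471 3.167 0.196
endloop
endfacet
facet normal -0.900 0.380 0.212
outer loop
vertex 2.471 3.167 0.196
vertex 2.124 3.575 -2.011
vertex 2.18 2.621 -0.062
endloop
endfacet
facet normal 0.026 -0.438 0.898
outer loop
vertex 2.471 3.167 0.196
vertex 2.18 2.621 -0.062
vertex 2.848 2.673 -0.056
endloop
endfacet
facet normal -0.025 0.440 -0.898
outer loop
vertex 2.124 3.575 -2.011
vertex 2.792 3.627 -2.004
vertex 2.501 3.082 -2.263
endloop
endfacet
facet normal -0.826 -0.515 -0.228
outer loop
vertex 2.124 3.575 -2.011
vertex 2.501 3.082 -2.263
vertex 2.18 2.621 -0.062
endloop
endfacet
facet normal -0.827 -0.514 -0.228
outer loop
vertex 2.18 2.621 -0.062
vertex 2.501 3.082 -2.263
vertex 2.556 2.128 -0.314
endloop
endfacet
facet normal 0.026 -0.439 0.898
outer loop
vertex 2.18 2.621 -0.062
vertex 2.556 2.128 -0.314
vertex 2.848 2.673 -0.056
endloop
endfacet
facet normal -0.024 0.440 -0.898
outer loop
vertex 2.501 3.082 -2.263
vertex 2.792 3.627 -2.004
vertex 3.169 3.133 -2.256
endloop
endfacet
facet normal 0.073 -0.895 -0.440
outer loop
vertex 2.501 3.082 -2.263
vertex 3.169 3.133 -2.256
vertex 2.556 2.128 -0.314
endloop
endfacet
facet normal 0.074 -0.895 -0.440
outer loop
vertex 2.556 2.128 -0.314
vertex 3.169 3.133 -2.256
vertex 3.224 2.18 -0.308
endloop
endfacet
facet normal 0.026 -0.439 0.898
outer loop
vertex 2.556 2.128 -0.314
vertex 3.224 2.18 -0.308
vertex 2.848 2.673 -0.056
endloop
endfacet

endsolid


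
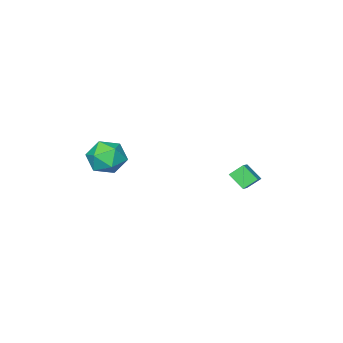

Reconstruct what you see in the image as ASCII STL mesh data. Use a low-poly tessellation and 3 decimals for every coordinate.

solid 
facet normal -0.722 -0.525 -0.450
outer loop
vertex -2.997 1.078 -2.377
vertex -3.165 1.909 -3.078
vertex -2.383 0.722 -2.947
endloop
endfacet
facet normal 0.153 -0.756 0.637
outer loop
vertex -1.575 1.311 -2.442
vertex -2.997 1.078 -2.377
vertex -2.383 0.722 -2.947
endloop
endfacet
facet normal -0.722 -0.525 -0.451
outer loop
vertex -2.383 0.722 -2.947
vertex -3.165 1.909 -3.078
vertex -2.551 1.554 -3.647
endloop
endfacet
facet normal 0.675 -0.390 -0.626
outer loop
vertex -2.551 1.554 -3.647
vertex -1.575 1.311 -2.442
vertex -2.383 0.722 -2.947
endloop
endfacet
facet normal -0.676 0.391 0.625
outer loop
vertex -2.997 1.078 -2.377
vertex -2.357 2.498 -2.573
vertex -3.165 1.909 -3.078
endloop
endfacet
facet normal 0.153 -0.756 0.637
outer loop
vertex -2.189 1.666 -1.873
vertex -2.997 1.078 -2.377
vertex -1.575 1.311 -2.442
endloop
endfacet
facet normal -0.675 0.391 0.626
outer loop
vertex -2.189 1.666 -1.873
vertex -2.357 2.498 -2.573
vertex -2.997 1.078 -2.377
endloop
endfacet
facet normal -0.153 0.756 -0.637
outer loop
vertex -3.165 1.909 -3.078
vertex -2.357 2.498 -2.573
vertex -2.551 1.554 -3.647
endloop
endfacet
facet normal 0.675 -0.391 -0.626
outer loop
vertex -1.743 2.142 -3.143
vertex -1.575 1.311 -2.442
vertex -2.551 1.554 -3.647
endloop
endfacet
facet normal -0.153 0.756 -0.637
outer loop
vertex -2.551 1.554 -3.647
vertex -2.357 2.498 -2.573
vertex -1.743 2.142 -3.143
endloop
endfacet
facet normal 0.721 0.526 0.450
outer loop
vertex -1.743 2.142 -3.143
vertex -2.189 1.666 -1.873
vertex -1.575 1.311 -2.442
endloop
endfacet
facet normal 0.722 0.525 0.450
outer loop
vertex -2.357 2.498 -2.573
vertex -2.189 1.666 -1.873
vertex -1.743 2.142 -3.143
endloop
endfacet
facet normal -0.477 -0.566 0.672
outer loop
vertex 3.076 -1.213 0.306
vertex 3.478 -2.095 -0.152
vertex 4.015 -1.609 0.639
endloop
endfacet
facet normal -0.308 0.069 0.949
outer loop
vertex 3.076 -1.213 0.306
vertex 4.015 -1.609 0.639
vertex 3.891 -0.55 0.522
endloop
endfacet
facet normal -0.611 0.573 0.546
outer loop
vertex 3.076 -1.213 0.306
vertex 3.891 -0.55 0.522
vertex 3.278 -0.382 -0.341
endloop
endfacet
facet normal -0.968 0.250 0.019
outer loop
vertex 3.076 -1.213 0.306
vertex 3.278 -0.382 -0.341
vertex 3.023 -1.336 -0.758
endloop
endfacet
facet normal -0.886 -0.454 0.097
outer loop
vertex 3.076 -1.213 0.306
vertex 3.023 -1.336 -0.758
vertex 3.478 -2.095 -0.152
endloop
endfacet
facet normal 0.400 0.147 0.905
outer loop
vertex 3.891 -0.55 0.522
vertex 4.015 -1.609 0.639
vertex 4.797 -1.024 0.198
endloop
endfacet
facet normal 0.126 -0.881 0.456
outer loop
vertex 4.015 -1.609 0.639
vertex 3.478 -2.095 -0.152
vertex 4.542 -1.978 -0.219
endloop
endfacet
facet normal -0.535 -0.699 -0.474
outer loop
vertex 3.478 -2.095 -0.152
vertex 3.023 -1.336 -0.758
vertex 3.929 -1.81 -1.082
endloop
endfacet
facet normal -0.668 0.441 -0.600
outer loop
vertex 3.023 -1.336 -0.758
vertex 3.278 -0.382 -0.341
vertex 3.805 -0.751 -1.199
endloop
endfacet
facet normal -0.090 0.964 0.252
outer loop
vertex 3.278 -0.382 -0.341
vertex 3.891 -0.55 0.522
vertex 4.342 -0.265 -0.408
endloop
endfacet
facet normal 0.968 -0.250 -0.019
outer loop
vertex 4.744 -1.147 -0.866
vertex 4.797 -1.024 0.198
vertex 4.542 -1.978 -0.219
endloop
endfacet
facet normal 0.611 -0.573 -0.546
outer loop
vertex 4.744 -1.147 -0.866
vertex 4.542 -1.978 -0.219
vertex 3.929 -1.81 -1.082
endloop
endfacet
facet normal 0.308 -0.069 -0.949
outer loop
vertex 4.744 -1.147 -0.866
vertex 3.929 -1.81 -1.082
vertex 3.805 -0.751 -1.199
endloop
endfacet
facet normal 0.477 0.566 -0.672
outer loop
vertex 4.744 -1.147 -0.866
vertex 3.805 -0.751 -1.199
vertex 4.342 -0.265 -0.408
endloop
endfacet
facet normal 0.886 0.454 -0.097
outer loop
vertex 4.744 -1.147 -0.866
vertex 4.342 -0.265 -0.408
vertex 4.797 -1.024 0.198
endloop
endfacet
facet normal 0.668 -0.441 0.600
outer loop
vertex 4.542 -1.978 -0.219
vertex 4.797 -1.024 0.198
vertex 4.015 -1.609 0.639
endloop
endfacet
facet normal 0.090 -0.964 -0.252
outer loop
vertex 3.929 -1.81 -1.082
vertex 4.542 -1.978 -0.219
vertex 3.478 -2.095 -0.152
endloop
endfacet
facet normal -0.400 -0.147 -0.905
outer loop
vertex 3.805 -0.751 -1.199
vertex 3.929 -1.81 -1.082
vertex 3.023 -1.336 -0.758
endloop
endfacet
facet normal -0.126 0.881 -0.456
outer loop
vertex 4.342 -0.265 -0.408
vertex 3.805 -0.751 -1.199
vertex 3.278 -0.382 -0.341
endloop
endfacet
facet normal 0.535 0.699 0.474
outer loop
vertex 4.797 -1.024 0.198
vertex 4.342 -0.265 -0.408
vertex 3.891 -0.55 0.522
endloop
endfacet

endsolid


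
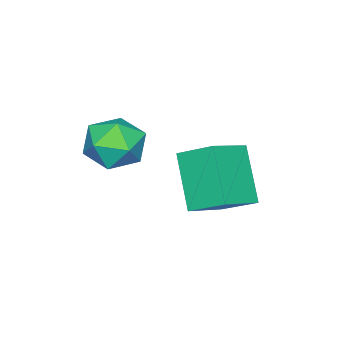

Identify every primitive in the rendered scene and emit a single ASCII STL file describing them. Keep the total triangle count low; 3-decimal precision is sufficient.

solid 
facet normal -0.896 0.168 -0.412
outer loop
vertex -3.234 -0.318 2.272
vertex -2.295 0.722 0.655
vertex -3.129 -1.536 1.549
endloop
endfacet
facet normal -0.439 -0.486 0.756
outer loop
vertex -1.705 -1.802 2.205
vertex -3.234 -0.318 2.272
vertex -3.129 -1.536 1.549
endloop
endfacet
facet normal -0.896 0.168 -0.412
outer loop
vertex -3.129 -1.536 1.549
vertex -2.295 0.722 0.655
vertex -2.19 -0.495 -0.068
endloop
endfacet
facet normal 0.074 -0.858 -0.509
outer loop
vertex -2.19 -0.495 -0.068
vertex -1.705 -1.802 2.205
vertex -3.129 -1.536 1.549
endloop
endfacet
facet normal -0.074 0.858 0.509
outer loop
vertex -3.234 -0.318 2.272
vertex -0.871 0.456 1.311
vertex -2.295 0.722 0.655
endloop
endfacet
facet normal -0.439 -0.487 0.755
outer loop
vertex -1.81 -0.585 2.928
vertex -3.234 -0.318 2.272
vertex -1.705 -1.802 2.205
endloop
endfacet
facet normal -0.074 0.857 0.509
outer loop
vertex -1.81 -0.585 2.928
vertex -0.871 0.456 1.311
vertex -3.234 -0.318 2.272
endloop
endfacet
facet normal 0.439 0.487 -0.755
outer loop
vertex -2.295 0.722 0.655
vertex -0.871 0.456 1.311
vertex -2.19 -0.495 -0.068
endloop
endfacet
facet normal 0.074 -0.858 -0.509
outer loop
vertex -0.766 -0.762 0.588
vertex -1.705 -1.802 2.205
vertex -2.19 -0.495 -0.068
endloop
endfacet
facet normal 0.439 0.486 -0.755
outer loop
vertex -2.19 -0.495 -0.068
vertex -0.871 0.456 1.311
vertex -0.766 -0.762 0.588
endloop
endfacet
facet normal 0.896 -0.168 0.412
outer loop
vertex -0.766 -0.762 0.588
vertex -1.81 -0.585 2.928
vertex -1.705 -1.802 2.205
endloop
endfacet
facet normal 0.896 -0.167 0.412
outer loop
vertex -0.871 0.456 1.311
vertex -1.81 -0.585 2.928
vertex -0.766 -0.762 0.588
endloop
endfacet
facet normal -0.708 0.661 -0.248
outer loop
vertex 0.574 -1.507 3.233
vertex -0.153 -2.209 3.436
vertex 0.176 -1.578 4.181
endloop
endfacet
facet normal -0.134 0.991 0.018
outer loop
vertex 0.574 -1.507 3.233
vertex 0.176 -1.578 4.181
vertex 1.189 -1.439 4.057
endloop
endfacet
facet normal 0.428 0.817 -0.387
outer loop
vertex 0.574 -1.507 3.233
vertex 1.189 -1.439 4.057
vertex 1.487 -1.985 3.235
endloop
endfacet
facet normal 0.200 0.379 -0.903
outer loop
vertex 0.574 -1.507 3.233
vertex 1.487 -1.985 3.235
vertex 0.657 -2.461 2.851
endloop
endfacet
facet normal -0.502 0.284 -0.817
outer loop
vertex 0.574 -1.507 3.233
vertex 0.657 -2.461 2.851
vertex -0.153 -2.209 3.436
endloop
endfacet
facet normal -0.019 0.738 0.675
outer loop
vertex 1.189 -1.439 4.057
vertex 0.176 -1.578 4.181
vertex 0.843 -2.099 4.769
endloop
endfacet
facet normal -0.948 0.205 0.245
outer loop
vertex 0.176 -1.578 4.181
vertex -0.153 -2.209 3.436
vertex 0.013 -2.575 4.385
endloop
endfacet
facet normal -0.615 -0.407 -0.676
outer loop
vertex -0.153 -2.209 3.436
vertex 0.657 -2.461 2.851
vertex 0.311 -3.121 3.563
endloop
endfacet
facet normal 0.522 -0.252 -0.815
outer loop
vertex 0.657 -2.461 2.851
vertex 1.487 -1.985 3.235
vertex 1.324 -2.982 3.439
endloop
endfacet
facet normal 0.890 0.456 0.020
outer loop
vertex 1.487 -1.985 3.235
vertex 1.189 -1.439 4.057
vertex 1.653 -2.351 4.184
endloop
endfacet
facet normal -0.200 -0.379 0.903
outer loop
vertex 0.926 -3.053 4.387
vertex 0.843 -2.099 4.769
vertex 0.013 -2.575 4.385
endloop
endfacet
facet normal -0.428 -0.817 0.387
outer loop
vertex 0.926 -3.053 4.387
vertex 0.013 -2.575 4.385
vertex 0.311 -3.121 3.563
endloop
endfacet
facet normal 0.134 -0.991 -0.018
outer loop
vertex 0.926 -3.053 4.387
vertex 0.311 -3.121 3.563
vertex 1.324 -2.982 3.439
endloop
endfacet
facet normal 0.708 -0.661 0.248
outer loop
vertex 0.926 -3.053 4.387
vertex 1.324 -2.982 3.439
vertex 1.653 -2.351 4.184
endloop
endfacet
facet normal 0.502 -0.284 0.817
outer loop
vertex 0.926 -3.053 4.387
vertex 1.653 -2.351 4.184
vertex 0.843 -2.099 4.769
endloop
endfacet
facet normal -0.522 0.252 0.815
outer loop
vertex 0.013 -2.575 4.385
vertex 0.843 -2.099 4.769
vertex 0.176 -1.578 4.181
endloop
endfacet
facet normal -0.890 -0.456 -0.020
outer loop
vertex 0.311 -3.121 3.563
vertex 0.013 -2.575 4.385
vertex -0.153 -2.209 3.436
endloop
endfacet
facet normal 0.019 -0.738 -0.675
outer loop
vertex 1.324 -2.982 3.439
vertex 0.311 -3.121 3.563
vertex 0.657 -2.461 2.851
endloop
endfacet
facet normal 0.948 -0.205 -0.245
outer loop
vertex 1.653 -2.351 4.184
vertex 1.324 -2.982 3.439
vertex 1.487 -1.985 3.235
endloop
endfacet
facet normal 0.615 0.407 0.676
outer loop
vertex 0.843 -2.099 4.769
vertex 1.653 -2.351 4.184
vertex 1.189 -1.439 4.057
endloop
endfacet

endsolid


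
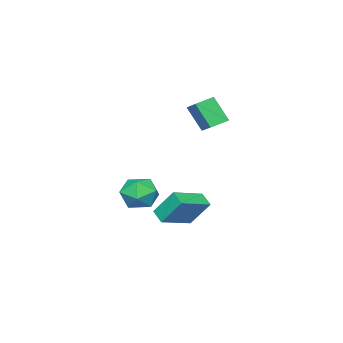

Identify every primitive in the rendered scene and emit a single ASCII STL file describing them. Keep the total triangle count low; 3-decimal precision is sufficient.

solid 
facet normal -0.122 0.523 0.843
outer loop
vertex 2.151 1.524 -1.136
vertex 1.495 0.631 -0.677
vertex 2.683 0.647 -0.515
endloop
endfacet
facet normal 0.501 0.682 0.533
outer loop
vertex 2.151 1.524 -1.136
vertex 2.683 0.647 -0.515
vertex 3.188 1.062 -1.52
endloop
endfacet
facet normal 0.365 0.923 -0.125
outer loop
vertex 2.151 1.524 -1.136
vertex 3.188 1.062 -1.52
vertex 2.313 1.302 -2.303
endloop
endfacet
facet normal -0.342 0.913 -0.221
outer loop
vertex 2.151 1.524 -1.136
vertex 2.313 1.302 -2.303
vertex 1.267 1.036 -1.782
endloop
endfacet
facet normal -0.643 0.666 0.377
outer loop
vertex 2.151 1.524 -1.136
vertex 1.267 1.036 -1.782
vertex 1.495 0.631 -0.677
endloop
endfacet
facet normal 0.878 0.078 0.473
outer loop
vertex 3.188 1.062 -1.52
vertex 2.683 0.647 -0.515
vertex 3.173 -0.116 -1.298
endloop
endfacet
facet normal -0.131 -0.178 0.975
outer loop
vertex 2.683 0.647 -0.515
vertex 1.495 0.631 -0.677
vertex 2.127 -0.382 -0.777
endloop
endfacet
facet normal -0.974 0.054 0.221
outer loop
vertex 1.495 0.631 -0.677
vertex 1.267 1.036 -1.782
vertex 1.252 -0.142 -1.56
endloop
endfacet
facet normal -0.487 0.453 -0.747
outer loop
vertex 1.267 1.036 -1.782
vertex 2.313 1.302 -2.303
vertex 1.757 0.273 -2.565
endloop
endfacet
facet normal 0.657 0.468 -0.591
outer loop
vertex 2.313 1.302 -2.303
vertex 3.188 1.062 -1.52
vertex 2.945 0.289 -2.403
endloop
endfacet
facet normal 0.342 -0.913 0.221
outer loop
vertex 2.289 -0.604 -1.944
vertex 3.173 -0.116 -1.298
vertex 2.127 -0.382 -0.777
endloop
endfacet
facet normal -0.365 -0.923 0.125
outer loop
vertex 2.289 -0.604 -1.944
vertex 2.127 -0.382 -0.777
vertex 1.252 -0.142 -1.56
endloop
endfacet
facet normal -0.501 -0.682 -0.533
outer loop
vertex 2.289 -0.604 -1.944
vertex 1.252 -0.142 -1.56
vertex 1.757 0.273 -2.565
endloop
endfacet
facet normal 0.122 -0.523 -0.843
outer loop
vertex 2.289 -0.604 -1.944
vertex 1.757 0.273 -2.565
vertex 2.945 0.289 -2.403
endloop
endfacet
facet normal 0.643 -0.666 -0.377
outer loop
vertex 2.289 -0.604 -1.944
vertex 2.945 0.289 -2.403
vertex 3.173 -0.116 -1.298
endloop
endfacet
facet normal 0.487 -0.453 0.747
outer loop
vertex 2.127 -0.382 -0.777
vertex 3.173 -0.116 -1.298
vertex 2.683 0.647 -0.515
endloop
endfacet
facet normal -0.657 -0.468 0.591
outer loop
vertex 1.252 -0.142 -1.56
vertex 2.127 -0.382 -0.777
vertex 1.495 0.631 -0.677
endloop
endfacet
facet normal -0.878 -0.078 -0.473
outer loop
vertex 1.757 0.273 -2.565
vertex 1.252 -0.142 -1.56
vertex 1.267 1.036 -1.782
endloop
endfacet
facet normal 0.131 0.178 -0.975
outer loop
vertex 2.945 0.289 -2.403
vertex 1.757 0.273 -2.565
vertex 2.313 1.302 -2.303
endloop
endfacet
facet normal 0.974 -0.054 -0.221
outer loop
vertex 3.173 -0.116 -1.298
vertex 2.945 0.289 -2.403
vertex 3.188 1.062 -1.52
endloop
endfacet
facet normal -0.846 0.431 0.313
outer loop
vertex -4.43 -0.151 3.367
vertex -3.533 1.089 4.083
vertex -4.517 0.815 1.803
endloop
endfacet
facet normal -0.530 -0.734 -0.424
outer loop
vertex -3.527 0.311 1.437
vertex -4.43 -0.151 3.367
vertex -4.517 0.815 1.803
endloop
endfacet
facet normal -0.846 0.431 0.313
outer loop
vertex -4.517 0.815 1.803
vertex -3.533 1.089 4.083
vertex -3.62 2.055 2.52
endloop
endfacet
facet normal -0.047 0.525 -0.850
outer loop
vertex -3.62 2.055 2.52
vertex -3.527 0.311 1.437
vertex -4.517 0.815 1.803
endloop
endfacet
facet normal 0.047 -0.525 0.850
outer loop
vertex -4.43 -0.151 3.367
vertex -2.543 0.585 3.717
vertex -3.533 1.089 4.083
endloop
endfacet
facet normal -0.531 -0.734 -0.424
outer loop
vertex -3.44 -0.655 3.0
vertex -4.43 -0.151 3.367
vertex -3.527 0.311 1.437
endloop
endfacet
facet normal 0.047 -0.525 0.849
outer loop
vertex -3.44 -0.655 3.0
vertex -2.543 0.585 3.717
vertex -4.43 -0.151 3.367
endloop
endfacet
facet normal 0.530 0.734 0.424
outer loop
vertex -3.533 1.089 4.083
vertex -2.543 0.585 3.717
vertex -3.62 2.055 2.52
endloop
endfacet
facet normal -0.048 0.525 -0.850
outer loop
vertex -2.63 1.551 2.153
vertex -3.527 0.311 1.437
vertex -3.62 2.055 2.52
endloop
endfacet
facet normal 0.531 0.734 0.424
outer loop
vertex -3.62 2.055 2.52
vertex -2.543 0.585 3.717
vertex -2.63 1.551 2.153
endloop
endfacet
facet normal 0.846 -0.431 -0.314
outer loop
vertex -2.63 1.551 2.153
vertex -3.44 -0.655 3.0
vertex -3.527 0.311 1.437
endloop
endfacet
facet normal 0.846 -0.431 -0.313
outer loop
vertex -2.543 0.585 3.717
vertex -3.44 -0.655 3.0
vertex -2.63 1.551 2.153
endloop
endfacet
facet normal -0.937 0.193 -0.291
outer loop
vertex -2.307 1.244 -2.779
vertex -1.983 2.035 -3.299
vertex -2.049 0.088 -4.378
endloop
endfacet
facet normal -0.324 -0.791 0.519
outer loop
vertex 0.003 -0.335 -3.741
vertex -2.307 1.244 -2.779
vertex -2.049 0.088 -4.378
endloop
endfacet
facet normal -0.937 0.193 -0.291
outer loop
vertex -2.049 0.088 -4.378
vertex -1.983 2.035 -3.299
vertex -1.725 0.878 -4.898
endloop
endfacet
facet normal 0.129 -0.582 -0.803
outer loop
vertex -1.725 0.878 -4.898
vertex 0.003 -0.335 -3.741
vertex -2.049 0.088 -4.378
endloop
endfacet
facet normal -0.130 0.581 0.803
outer loop
vertex -2.307 1.244 -2.779
vertex 0.069 1.612 -2.662
vertex -1.983 2.035 -3.299
endloop
endfacet
facet normal -0.324 -0.791 0.520
outer loop
vertex -0.255 0.822 -2.142
vertex -2.307 1.244 -2.779
vertex 0.003 -0.335 -3.741
endloop
endfacet
facet normal -0.130 0.582 0.803
outer loop
vertex -0.255 0.822 -2.142
vertex 0.069 1.612 -2.662
vertex -2.307 1.244 -2.779
endloop
endfacet
facet normal 0.324 0.790 -0.520
outer loop
vertex -1.983 2.035 -3.299
vertex 0.069 1.612 -2.662
vertex -1.725 0.878 -4.898
endloop
endfacet
facet normal 0.130 -0.581 -0.803
outer loop
vertex 0.327 0.456 -4.261
vertex 0.003 -0.335 -3.741
vertex -1.725 0.878 -4.898
endloop
endfacet
facet normal 0.324 0.791 -0.519
outer loop
vertex -1.725 0.878 -4.898
vertex 0.069 1.612 -2.662
vertex 0.327 0.456 -4.261
endloop
endfacet
facet normal 0.937 -0.193 0.291
outer loop
vertex 0.327 0.456 -4.261
vertex -0.255 0.822 -2.142
vertex 0.003 -0.335 -3.741
endloop
endfacet
facet normal 0.937 -0.193 0.291
outer loop
vertex 0.069 1.612 -2.662
vertex -0.255 0.822 -2.142
vertex 0.327 0.456 -4.261
endloop
endfacet

endsolid


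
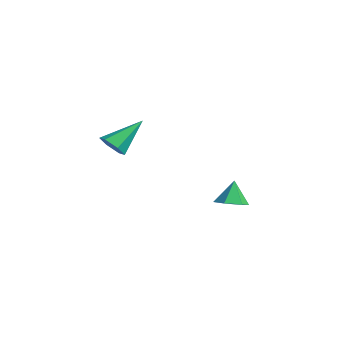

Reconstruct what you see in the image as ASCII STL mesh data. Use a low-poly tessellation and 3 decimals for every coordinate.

solid 
facet normal 0.056 -0.765 -0.642
outer loop
vertex 2.275 -3.32 2.518
vertex 1.5 -3.26 2.379
vertex 2.013 -2.852 1.938
endloop
endfacet
facet normal 0.879 0.477 -0.012
outer loop
vertex 2.275 -3.32 2.518
vertex 2.013 -2.852 1.938
vertex 1.38 -1.64 3.741
endloop
endfacet
facet normal 0.056 -0.764 -0.642
outer loop
vertex 2.013 -2.852 1.938
vertex 1.5 -3.26 2.379
vertex 1.237 -2.792 1.799
endloop
endfacet
facet normal 0.157 0.844 -0.512
outer loop
vertex 2.013 -2.852 1.938
vertex 1.237 -2.792 1.799
vertex 1.38 -1.64 3.741
endloop
endfacet
facet normal 0.056 -0.764 -0.642
outer loop
vertex 1.237 -2.792 1.799
vertex 1.5 -3.26 2.379
vertex 0.724 -3.2 2.24
endloop
endfacet
facet normal -0.739 0.602 -0.303
outer loop
vertex 1.237 -2.792 1.799
vertex 0.724 -3.2 2.24
vertex 1.38 -1.64 3.741
endloop
endfacet
facet normal 0.056 -0.764 -0.642
outer loop
vertex 0.724 -3.2 2.24
vertex 1.5 -3.26 2.379
vertex 0.987 -3.668 2.82
endloop
endfacet
facet normal -0.913 -0.008 0.408
outer loop
vertex 0.724 -3.2 2.24
vertex 0.987 -3.668 2.82
vertex 1.38 -1.64 3.741
endloop
endfacet
facet normal 0.056 -0.765 -0.642
outer loop
vertex 0.987 -3.668 2.82
vertex 1.5 -3.26 2.379
vertex 1.762 -3.728 2.959
endloop
endfacet
facet normal -0.192 -0.375 0.907
outer loop
vertex 0.987 -3.668 2.82
vertex 1.762 -3.728 2.959
vertex 1.38 -1.64 3.741
endloop
endfacet
facet normal 0.056 -0.765 -0.642
outer loop
vertex 1.762 -3.728 2.959
vertex 1.5 -3.26 2.379
vertex 2.275 -3.32 2.518
endloop
endfacet
facet normal 0.705 -0.132 0.697
outer loop
vertex 1.762 -3.728 2.959
vertex 2.275 -3.32 2.518
vertex 1.38 -1.64 3.741
endloop
endfacet
facet normal 0.232 -0.238 -0.943
outer loop
vertex 1.173 2.776 -2.413
vertex 0.658 3.427 -2.704
vertex 1.508 3.58 -2.534
endloop
endfacet
facet normal 0.685 -0.179 0.707
outer loop
vertex 1.173 2.776 -2.413
vertex 1.508 3.58 -2.534
vertex 0.322 3.773 -1.336
endloop
endfacet
facet normal 0.232 -0.238 -0.943
outer loop
vertex 1.508 3.58 -2.534
vertex 0.658 3.427 -2.704
vertex 0.993 4.232 -2.825
endloop
endfacet
facet normal 0.580 0.667 0.467
outer loop
vertex 1.508 3.58 -2.534
vertex 0.993 4.232 -2.825
vertex 0.322 3.773 -1.336
endloop
endfacet
facet normal 0.232 -0.238 -0.943
outer loop
vertex 0.993 4.232 -2.825
vertex 0.658 3.427 -2.704
vertex 0.143 4.079 -2.995
endloop
endfacet
facet normal -0.212 0.957 0.199
outer loop
vertex 0.993 4.232 -2.825
vertex 0.143 4.079 -2.995
vertex 0.322 3.773 -1.336
endloop
endfacet
facet normal 0.232 -0.238 -0.943
outer loop
vertex 0.143 4.079 -2.995
vertex 0.658 3.427 -2.704
vertex -0.192 3.274 -2.874
endloop
endfacet
facet normal -0.900 0.400 0.171
outer loop
vertex 0.143 4.079 -2.995
vertex -0.192 3.274 -2.874
vertex 0.322 3.773 -1.336
endloop
endfacet
facet normal 0.232 -0.238 -0.943
outer loop
vertex -0.192 3.274 -2.874
vertex 0.658 3.427 -2.704
vertex 0.323 2.623 -2.583
endloop
endfacet
facet normal -0.795 -0.446 0.410
outer loop
vertex -0.192 3.274 -2.874
vertex 0.323 2.623 -2.583
vertex 0.322 3.773 -1.336
endloop
endfacet
facet normal 0.232 -0.238 -0.943
outer loop
vertex 0.323 2.623 -2.583
vertex 0.658 3.427 -2.704
vertex 1.173 2.776 -2.413
endloop
endfacet
facet normal -0.003 -0.735 0.678
outer loop
vertex 0.323 2.623 -2.583
vertex 1.173 2.776 -2.413
vertex 0.322 3.773 -1.336
endloop
endfacet

endsolid


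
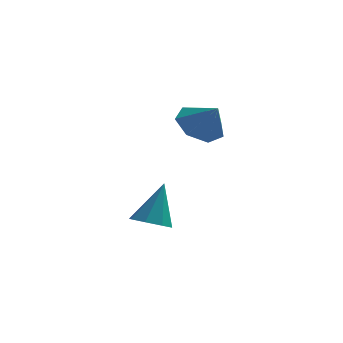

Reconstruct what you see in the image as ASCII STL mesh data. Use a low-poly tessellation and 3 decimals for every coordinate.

solid 
facet normal -0.222 -0.401 -0.889
outer loop
vertex -2.791 -0.552 -4.284
vertex -3.553 -0.377 -4.173
vertex -2.935 -0.004 -4.495
endloop
endfacet
facet normal 0.960 0.273 0.054
outer loop
vertex -2.791 -0.552 -4.284
vertex -2.935 -0.004 -4.495
vertex -3.147 0.357 -2.547
endloop
endfacet
facet normal -0.220 -0.402 -0.889
outer loop
vertex -2.935 -0.004 -4.495
vertex -3.553 -0.377 -4.173
vertex -3.442 0.325 -4.518
endloop
endfacet
facet normal 0.545 0.833 -0.095
outer loop
vertex -2.935 -0.004 -4.495
vertex -3.442 0.325 -4.518
vertex -3.147 0.357 -2.547
endloop
endfacet
facet normal -0.223 -0.401 -0.888
outer loop
vertex -3.442 0.325 -4.518
vertex -3.553 -0.377 -4.173
vertex -4.013 0.244 -4.338
endloop
endfacet
facet normal -0.139 0.990 0.005
outer loop
vertex -3.442 0.325 -4.518
vertex -4.013 0.244 -4.338
vertex -3.147 0.357 -2.547
endloop
endfacet
facet normal -0.221 -0.400 -0.889
outer loop
vertex -4.013 0.244 -4.338
vertex -3.553 -0.377 -4.173
vertex -4.315 -0.202 -4.062
endloop
endfacet
facet normal -0.696 0.654 0.295
outer loop
vertex -4.013 0.244 -4.338
vertex -4.315 -0.202 -4.062
vertex -3.147 0.357 -2.547
endloop
endfacet
facet normal -0.222 -0.401 -0.889
outer loop
vertex -4.315 -0.202 -4.062
vertex -3.553 -0.377 -4.173
vertex -4.171 -0.749 -3.851
endloop
endfacet
facet normal -0.796 0.024 0.605
outer loop
vertex -4.315 -0.202 -4.062
vertex -4.171 -0.749 -3.851
vertex -3.147 0.357 -2.547
endloop
endfacet
facet normal -0.222 -0.401 -0.889
outer loop
vertex -4.171 -0.749 -3.851
vertex -3.553 -0.377 -4.173
vertex -3.664 -1.079 -3.829
endloop
endfacet
facet normal -0.381 -0.536 0.754
outer loop
vertex -4.171 -0.749 -3.851
vertex -3.664 -1.079 -3.829
vertex -3.147 0.357 -2.547
endloop
endfacet
facet normal -0.221 -0.401 -0.889
outer loop
vertex -3.664 -1.079 -3.829
vertex -3.553 -0.377 -4.173
vertex -3.092 -0.997 -4.008
endloop
endfacet
facet normal 0.304 -0.693 0.654
outer loop
vertex -3.664 -1.079 -3.829
vertex -3.092 -0.997 -4.008
vertex -3.147 0.357 -2.547
endloop
endfacet
facet normal -0.222 -0.401 -0.889
outer loop
vertex -3.092 -0.997 -4.008
vertex -3.553 -0.377 -4.173
vertex -2.791 -0.552 -4.284
endloop
endfacet
facet normal 0.861 -0.357 0.363
outer loop
vertex -3.092 -0.997 -4.008
vertex -2.791 -0.552 -4.284
vertex -3.147 0.357 -2.547
endloop
endfacet
facet normal -0.518 0.405 -0.754
outer loop
vertex -1.105 0.377 -0.245
vertex -1.914 0.373 0.309
vertex -1.237 1.076 0.221
endloop
endfacet
facet normal 0.986 0.094 0.138
outer loop
vertex -1.105 0.377 -0.245
vertex -1.237 1.076 0.221
vertex -1.266 -0.133 1.251
endloop
endfacet
facet normal -0.518 0.404 -0.754
outer loop
vertex -1.237 1.076 0.221
vertex -1.914 0.373 0.309
vertex -1.879 1.246 0.753
endloop
endfacet
facet normal 0.628 0.496 0.600
outer loop
vertex -1.237 1.076 0.221
vertex -1.879 1.246 0.753
vertex -1.266 -0.133 1.251
endloop
endfacet
facet normal -0.518 0.404 -0.754
outer loop
vertex -1.879 1.246 0.753
vertex -1.914 0.373 0.309
vertex -2.547 0.758 0.95
endloop
endfacet
facet normal 0.022 0.348 0.937
outer loop
vertex -1.879 1.246 0.753
vertex -2.547 0.758 0.95
vertex -1.266 -0.133 1.251
endloop
endfacet
facet normal -0.518 0.403 -0.754
outer loop
vertex -2.547 0.758 0.95
vertex -1.914 0.373 0.309
vertex -2.738 -0.02 0.665
endloop
endfacet
facet normal -0.375 -0.236 0.896
outer loop
vertex -2.547 0.758 0.95
vertex -2.738 -0.02 0.665
vertex -1.266 -0.133 1.251
endloop
endfacet
facet normal -0.518 0.405 -0.753
outer loop
vertex -2.738 -0.02 0.665
vertex -1.914 0.373 0.309
vertex -2.309 -0.502 0.111
endloop
endfacet
facet normal -0.265 -0.820 0.508
outer loop
vertex -2.738 -0.02 0.665
vertex -2.309 -0.502 0.111
vertex -1.266 -0.133 1.251
endloop
endfacet
facet normal -0.517 0.404 -0.754
outer loop
vertex -2.309 -0.502 0.111
vertex -1.914 0.373 0.309
vertex -1.582 -0.326 -0.293
endloop
endfacet
facet normal 0.269 -0.961 0.065
outer loop
vertex -2.309 -0.502 0.111
vertex -1.582 -0.326 -0.293
vertex -1.266 -0.133 1.251
endloop
endfacet
facet normal -0.518 0.403 -0.754
outer loop
vertex -1.582 -0.326 -0.293
vertex -1.914 0.373 0.309
vertex -1.105 0.377 -0.245
endloop
endfacet
facet normal 0.827 -0.554 -0.100
outer loop
vertex -1.582 -0.326 -0.293
vertex -1.105 0.377 -0.245
vertex -1.266 -0.133 1.251
endloop
endfacet

endsolid


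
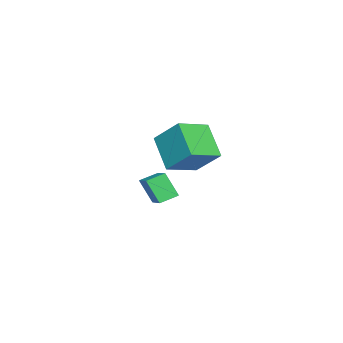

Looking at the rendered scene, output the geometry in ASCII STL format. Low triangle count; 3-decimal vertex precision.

solid 
facet normal -0.770 0.555 -0.314
outer loop
vertex -0.589 3.529 4.812
vertex 0.644 4.486 3.483
vertex -0.988 2.242 3.515
endloop
endfacet
facet normal -0.602 -0.467 0.648
outer loop
vertex 0.436 1.214 4.097
vertex -0.589 3.529 4.812
vertex -0.988 2.242 3.515
endloop
endfacet
facet normal -0.770 0.555 -0.315
outer loop
vertex -0.988 2.242 3.515
vertex 0.644 4.486 3.483
vertex 0.245 3.198 2.186
endloop
endfacet
facet normal -0.214 -0.688 -0.693
outer loop
vertex 0.245 3.198 2.186
vertex 0.436 1.214 4.097
vertex -0.988 2.242 3.515
endloop
endfacet
facet normal 0.213 0.688 0.693
outer loop
vertex -0.589 3.529 4.812
vertex 2.068 3.458 4.065
vertex 0.644 4.486 3.483
endloop
endfacet
facet normal -0.602 -0.467 0.648
outer loop
vertex 0.835 2.502 5.394
vertex -0.589 3.529 4.812
vertex 0.436 1.214 4.097
endloop
endfacet
facet normal 0.213 0.689 0.693
outer loop
vertex 0.835 2.502 5.394
vertex 2.068 3.458 4.065
vertex -0.589 3.529 4.812
endloop
endfacet
facet normal 0.602 0.466 -0.648
outer loop
vertex 0.644 4.486 3.483
vertex 2.068 3.458 4.065
vertex 0.245 3.198 2.186
endloop
endfacet
facet normal -0.213 -0.688 -0.693
outer loop
vertex 1.669 2.171 2.768
vertex 0.436 1.214 4.097
vertex 0.245 3.198 2.186
endloop
endfacet
facet normal 0.602 0.467 -0.648
outer loop
vertex 0.245 3.198 2.186
vertex 2.068 3.458 4.065
vertex 1.669 2.171 2.768
endloop
endfacet
facet normal 0.770 -0.555 0.315
outer loop
vertex 1.669 2.171 2.768
vertex 0.835 2.502 5.394
vertex 0.436 1.214 4.097
endloop
endfacet
facet normal 0.770 -0.556 0.314
outer loop
vertex 2.068 3.458 4.065
vertex 0.835 2.502 5.394
vertex 1.669 2.171 2.768
endloop
endfacet
facet normal -0.586 0.745 0.320
outer loop
vertex -4.969 -0.215 -0.925
vertex -3.52 0.592 -0.15
vertex -4.701 0.557 -2.23
endloop
endfacet
facet normal -0.792 -0.441 -0.423
outer loop
vertex -4.08 -0.232 -2.57
vertex -4.969 -0.215 -0.925
vertex -4.701 0.557 -2.23
endloop
endfacet
facet normal -0.586 0.745 0.320
outer loop
vertex -4.701 0.557 -2.23
vertex -3.52 0.592 -0.15
vertex -3.252 1.364 -1.456
endloop
endfacet
facet normal 0.173 0.502 -0.848
outer loop
vertex -3.252 1.364 -1.456
vertex -4.08 -0.232 -2.57
vertex -4.701 0.557 -2.23
endloop
endfacet
facet normal -0.174 -0.502 0.847
outer loop
vertex -4.969 -0.215 -0.925
vertex -2.899 -0.197 -0.49
vertex -3.52 0.592 -0.15
endloop
endfacet
facet normal -0.791 -0.441 -0.423
outer loop
vertex -4.348 -1.004 -1.264
vertex -4.969 -0.215 -0.925
vertex -4.08 -0.232 -2.57
endloop
endfacet
facet normal -0.174 -0.501 0.848
outer loop
vertex -4.348 -1.004 -1.264
vertex -2.899 -0.197 -0.49
vertex -4.969 -0.215 -0.925
endloop
endfacet
facet normal 0.792 0.441 0.423
outer loop
vertex -3.52 0.592 -0.15
vertex -2.899 -0.197 -0.49
vertex -3.252 1.364 -1.456
endloop
endfacet
facet normal 0.174 0.501 -0.848
outer loop
vertex -2.631 0.575 -1.795
vertex -4.08 -0.232 -2.57
vertex -3.252 1.364 -1.456
endloop
endfacet
facet normal 0.791 0.441 0.423
outer loop
vertex -3.252 1.364 -1.456
vertex -2.899 -0.197 -0.49
vertex -2.631 0.575 -1.795
endloop
endfacet
facet normal 0.586 -0.745 -0.320
outer loop
vertex -2.631 0.575 -1.795
vertex -4.348 -1.004 -1.264
vertex -4.08 -0.232 -2.57
endloop
endfacet
facet normal 0.586 -0.745 -0.320
outer loop
vertex -2.899 -0.197 -0.49
vertex -4.348 -1.004 -1.264
vertex -2.631 0.575 -1.795
endloop
endfacet

endsolid
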